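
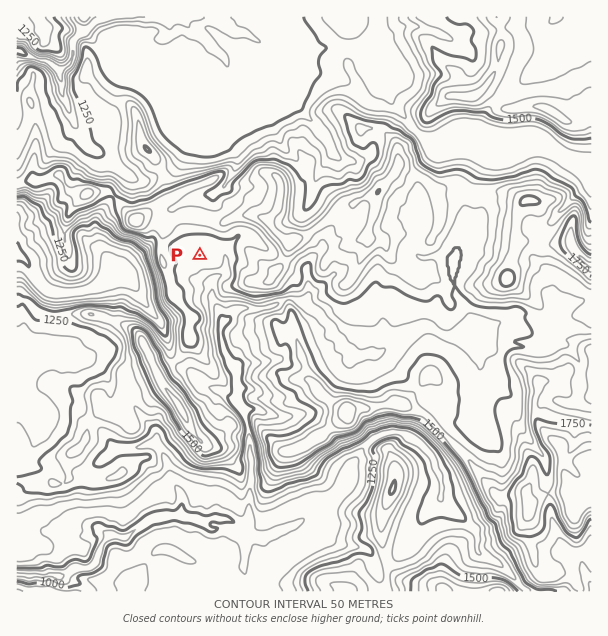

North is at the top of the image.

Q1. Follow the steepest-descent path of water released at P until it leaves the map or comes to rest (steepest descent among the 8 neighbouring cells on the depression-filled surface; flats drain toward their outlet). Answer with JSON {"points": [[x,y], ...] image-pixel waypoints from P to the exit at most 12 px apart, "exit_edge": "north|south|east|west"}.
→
{"points": [[200, 255], [210, 248], [222, 251], [225, 263], [222, 275], [212, 284], [212, 296], [218, 308], [221, 320], [221, 332], [222, 344], [227, 356], [236, 368], [239, 380], [240, 392], [243, 404], [246, 416], [248, 428], [249, 440], [249, 452], [252, 464], [251, 476], [251, 488], [249, 500], [249, 512], [246, 524], [236, 522], [224, 519], [212, 518], [200, 521], [188, 518], [176, 516], [164, 516], [152, 518], [140, 527], [129, 536], [117, 537], [105, 540], [99, 552], [93, 564], [81, 569], [69, 572], [57, 575], [45, 576], [33, 575], [21, 575], [17, 575]], "exit_edge": "west"}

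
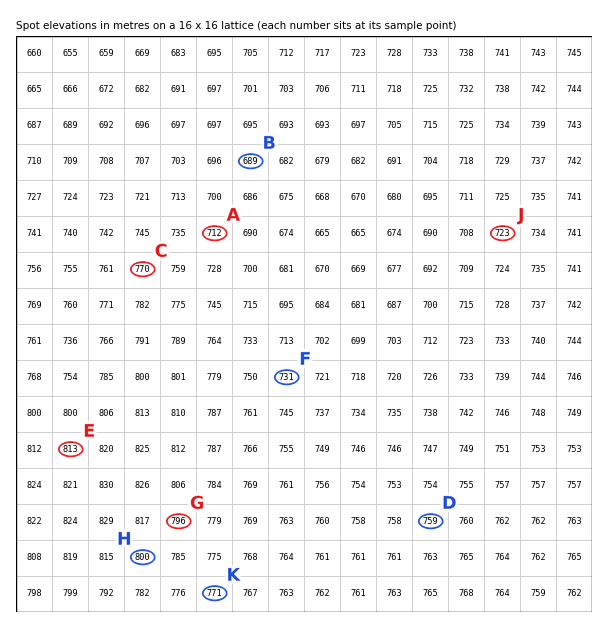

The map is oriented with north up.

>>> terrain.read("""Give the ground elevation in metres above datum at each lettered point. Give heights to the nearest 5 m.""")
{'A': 710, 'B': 690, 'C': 770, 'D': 760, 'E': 815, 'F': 730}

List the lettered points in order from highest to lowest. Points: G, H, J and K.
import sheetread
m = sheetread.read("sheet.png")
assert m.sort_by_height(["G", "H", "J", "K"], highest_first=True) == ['H', 'G', 'K', 'J']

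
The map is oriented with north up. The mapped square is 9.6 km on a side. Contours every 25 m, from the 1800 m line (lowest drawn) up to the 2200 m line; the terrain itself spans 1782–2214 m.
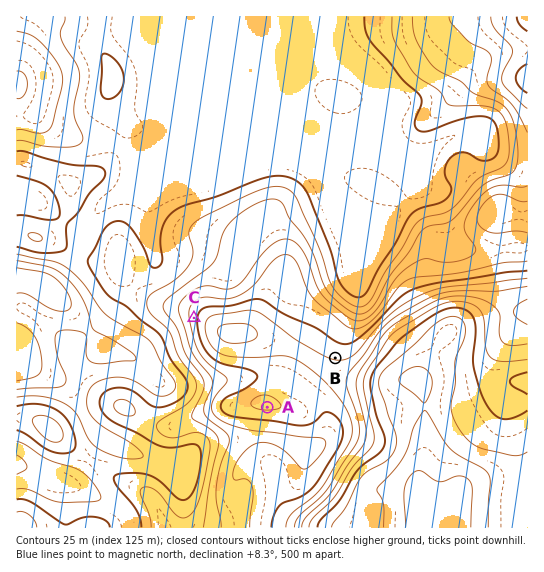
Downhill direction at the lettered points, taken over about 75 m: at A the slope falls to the S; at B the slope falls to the N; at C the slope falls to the W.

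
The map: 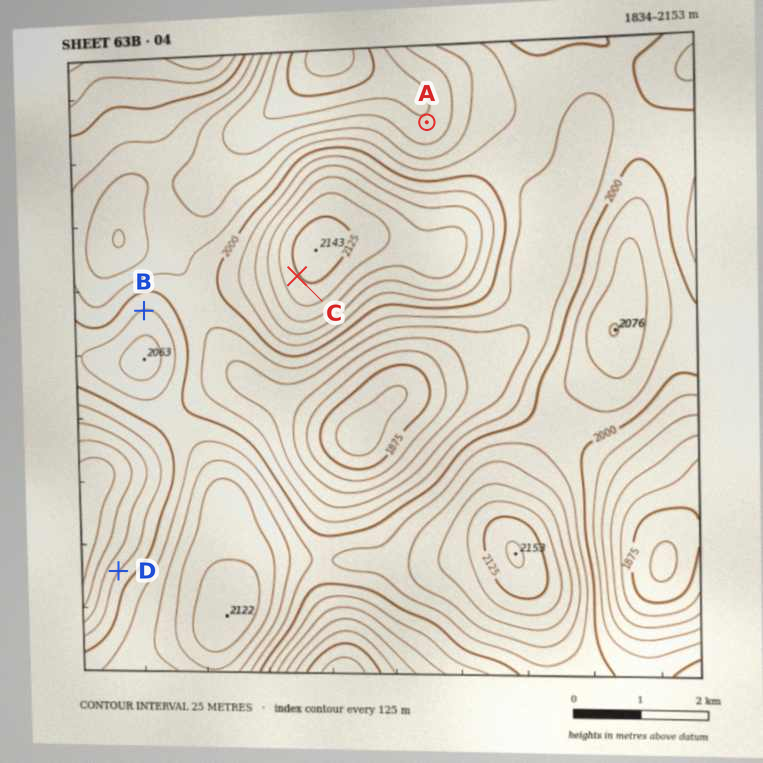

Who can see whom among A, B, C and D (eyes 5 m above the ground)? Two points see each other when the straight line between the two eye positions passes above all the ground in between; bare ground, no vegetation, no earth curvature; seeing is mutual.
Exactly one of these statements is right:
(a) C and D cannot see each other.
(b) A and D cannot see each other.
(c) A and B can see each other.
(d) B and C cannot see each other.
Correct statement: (b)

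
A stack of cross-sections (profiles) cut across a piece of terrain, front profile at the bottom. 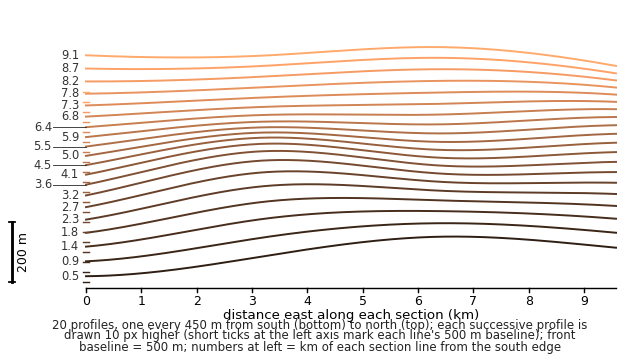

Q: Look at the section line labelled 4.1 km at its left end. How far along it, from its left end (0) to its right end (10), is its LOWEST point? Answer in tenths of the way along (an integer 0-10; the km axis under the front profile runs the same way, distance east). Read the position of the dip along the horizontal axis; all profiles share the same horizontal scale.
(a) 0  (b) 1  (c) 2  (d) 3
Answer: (a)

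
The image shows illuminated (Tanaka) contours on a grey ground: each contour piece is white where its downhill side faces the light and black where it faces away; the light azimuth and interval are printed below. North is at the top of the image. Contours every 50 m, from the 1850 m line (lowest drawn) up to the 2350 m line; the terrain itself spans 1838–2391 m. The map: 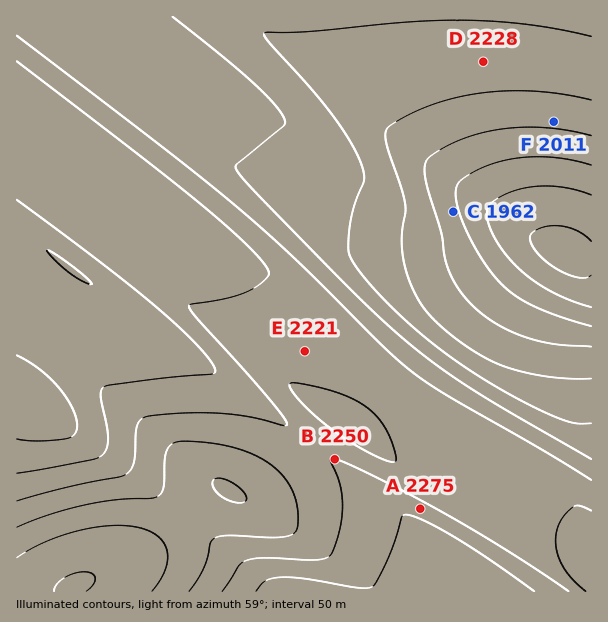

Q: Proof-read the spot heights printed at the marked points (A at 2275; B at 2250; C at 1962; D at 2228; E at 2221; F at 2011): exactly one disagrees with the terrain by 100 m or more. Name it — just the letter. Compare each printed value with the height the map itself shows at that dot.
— D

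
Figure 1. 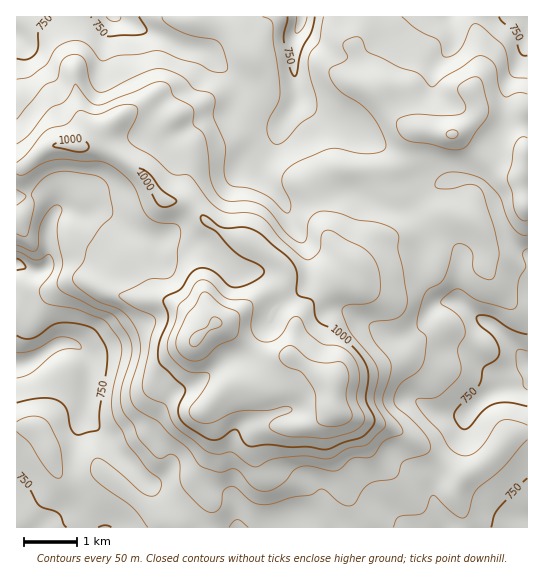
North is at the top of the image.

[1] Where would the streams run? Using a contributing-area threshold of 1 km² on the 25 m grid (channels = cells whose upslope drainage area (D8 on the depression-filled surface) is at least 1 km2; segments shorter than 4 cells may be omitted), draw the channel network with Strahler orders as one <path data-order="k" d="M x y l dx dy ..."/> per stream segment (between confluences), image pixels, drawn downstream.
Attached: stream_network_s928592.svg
<path data-order="1" d="M305 527l-6 0"/><path data-order="1" d="M409 527l34 0"/><path data-order="1" d="M433 497l1 6 8 18 0 4 1 2"/><path data-order="1" d="M153 482l-6 0-29-29-5-6-3-5-24-24 0-3"/><path data-order="2" d="M86 415l0-12 1-1 0-5 2-2 0-9 1-1 0-22-5-10-6-6"/><path data-order="1" d="M281 411l-14 6-14 4-8 4-11 10 0 4-1 2 0 56 2 5 0 7 2 1 0 17 1 0"/><path data-order="1" d="M417 401l9 6 12 6 29 0 15-15 13-8 7-1 1-2 8 0 2-1 14 0 0-1"/><path data-order="1" d="M507 385l20 0"/><path data-order="2" d="M527 385l0-22"/><path data-order="1" d="M211 373l-13 10-8 4-4 0-9 4-36 36-8 0-14 8-13 0-20-20"/><path data-order="2" d="M79 347l-8-4-12 0-8 4-12 10-13 6-9 2"/><path data-order="1" d="M107 346l-10 5-12 0-4-4-2 0"/><path data-order="1" d="M355 318l12 7 3 0 7 5 10 5 22 0 4-2 28-30 2 0 2-1 14 0 4 3"/><path data-order="1" d="M281 305l16-11 12-12 0-29-8-16-3-3-1-4-6-8-2-9-6-11-16-17-5-11 0-13 11-12 4-10 0-2"/><path data-order="2" d="M463 305l12 12 16 8 4 4 2 0 30 30 0 4"/><path data-order="1" d="M215 255l-9-8-43 0-5-5-4-1"/><path data-order="1" d="M157 249l0-3-3-5"/><path data-order="1" d="M450 243l9 10 0 48 4 4"/><path data-order="2" d="M154 241l-15-8-2 0-6-3-12-9-1 0-5-6-6-2-36 0-1-2-13 0-3 3"/><path data-order="2" d="M54 214l-3 3-1 6-1 2 0 5-2 1 0 12 2 2 0 16-2 2-9 8-5 0-2-1-2 0-8-5-4 0 0-2"/><path data-order="1" d="M362 194l3 0 16 8 8 1 1 2 24 0 15-15 12-7 8-1 5-3 19 0 1 2 3 0 2 1 12 12 6 13 1 8 3 4 2 10 6 9 14 15 4 0 0 2"/><path data-order="1" d="M258 155l19-18"/><path data-order="2" d="M277 137l5-14 5-8 6-5 4-8 0-12"/><path data-order="1" d="M185 130l5-3 8-6 3 0 1-2 20 0 16-16 0-2 1-2 0-5 2-1 0-8-2-3-29-29-3-2-4 0-1-1-15-1-1-2-7-1-13-8-3 0-4-3-6-1-2-1-2 0-32-16-4 0"/><path data-order="1" d="M351 126l-8-4-12-1-9-4-9-10-7-4-8-8 0-4-1-1"/><path data-order="1" d="M506 93l0-4 1-3 10-13 5-12 3-15 2-5 0-24"/><path data-order="2" d="M297 90l-2-16-1-1 0-35 7-13 1-8"/><path data-order="1" d="M434 70l3-5 14-16 0-3 2-1 0-28"/><path data-order="1" d="M27 51l-4-6-6-7 0-3"/><path data-order="1" d="M103 45l2-8 5-11 1-9 2 0"/><path data-order="1" d="M431 17l22 0"/>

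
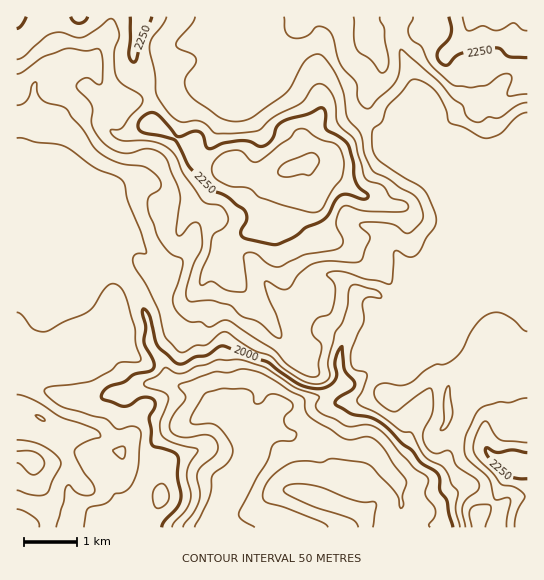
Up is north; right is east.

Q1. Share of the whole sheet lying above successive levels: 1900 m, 93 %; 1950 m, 88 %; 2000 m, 85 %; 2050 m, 72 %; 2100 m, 48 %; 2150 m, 29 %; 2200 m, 16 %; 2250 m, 7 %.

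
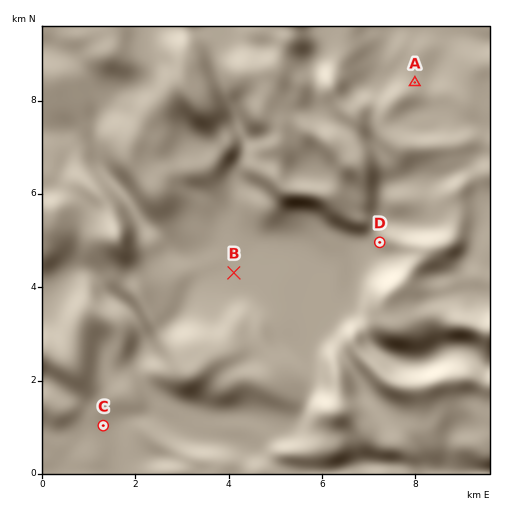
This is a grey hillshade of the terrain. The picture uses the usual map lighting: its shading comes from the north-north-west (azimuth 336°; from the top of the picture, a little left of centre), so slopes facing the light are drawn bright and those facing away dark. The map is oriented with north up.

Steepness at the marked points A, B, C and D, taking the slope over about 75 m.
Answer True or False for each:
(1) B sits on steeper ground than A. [False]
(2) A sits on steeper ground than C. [True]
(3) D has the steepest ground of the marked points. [True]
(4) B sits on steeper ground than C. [False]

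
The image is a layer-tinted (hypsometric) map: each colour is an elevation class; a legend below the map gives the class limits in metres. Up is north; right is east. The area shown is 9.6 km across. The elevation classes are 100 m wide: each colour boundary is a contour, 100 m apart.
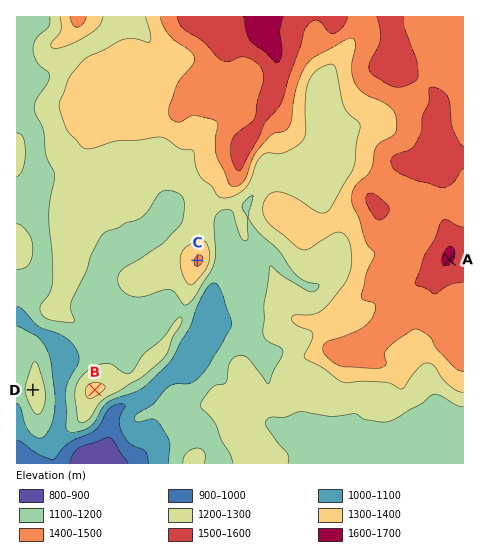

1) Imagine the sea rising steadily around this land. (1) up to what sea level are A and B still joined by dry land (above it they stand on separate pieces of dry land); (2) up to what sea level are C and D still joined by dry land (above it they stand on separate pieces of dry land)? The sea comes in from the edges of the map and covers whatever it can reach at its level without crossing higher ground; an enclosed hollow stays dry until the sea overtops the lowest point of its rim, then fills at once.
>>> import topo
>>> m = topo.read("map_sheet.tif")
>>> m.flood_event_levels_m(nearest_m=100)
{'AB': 1200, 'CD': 1100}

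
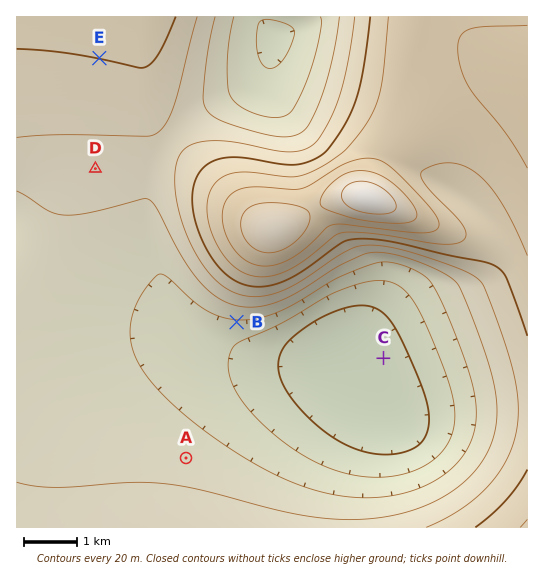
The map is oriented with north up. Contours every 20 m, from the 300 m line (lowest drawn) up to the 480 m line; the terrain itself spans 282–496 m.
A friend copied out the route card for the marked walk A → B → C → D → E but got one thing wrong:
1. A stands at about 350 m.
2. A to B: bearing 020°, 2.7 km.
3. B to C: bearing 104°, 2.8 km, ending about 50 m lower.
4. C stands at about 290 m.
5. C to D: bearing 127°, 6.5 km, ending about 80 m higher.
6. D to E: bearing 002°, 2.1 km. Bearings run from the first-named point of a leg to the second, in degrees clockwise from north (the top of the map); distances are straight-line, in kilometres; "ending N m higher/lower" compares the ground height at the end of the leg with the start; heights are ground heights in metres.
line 5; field bearing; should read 303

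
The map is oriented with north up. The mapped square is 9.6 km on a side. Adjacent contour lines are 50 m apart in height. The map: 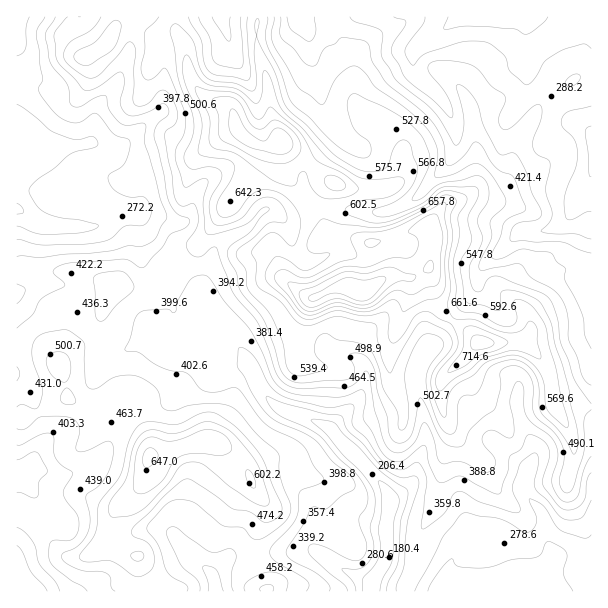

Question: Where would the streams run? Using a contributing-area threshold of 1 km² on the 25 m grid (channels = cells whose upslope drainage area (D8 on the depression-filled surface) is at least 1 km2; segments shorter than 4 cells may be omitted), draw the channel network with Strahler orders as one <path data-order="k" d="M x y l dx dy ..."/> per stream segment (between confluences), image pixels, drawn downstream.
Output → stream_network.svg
<path data-order="1" d="M35 591l-18 0"/><path data-order="2" d="M372 584l0 4-1 3"/><path data-order="1" d="M314 548l9 9 6 3 9 7 18 9 3 0 4 3 3 0 6 5"/><path data-order="1" d="M467 545l-5 4-1 0-11 12 0 5-1 1 0 20-5 4-4 0"/><path data-order="1" d="M176 524l0 13 37 39 0 5 2 1 0 9 1 0"/><path data-order="2" d="M389 515l-2 3 0 36-1 1 0 6-12 17-2 6"/><path data-order="1" d="M30 489l-13-13"/><path data-order="2" d="M527 473l-2 9-1 1 0 8 1 3 14 13 6 11 0 13 1 2 0 7 8 14 0 7-5 6-7 17-8 7-1 0"/><path data-order="1" d="M86 468l-6 2-2 1-3 0-1 2-3 0-2 1-18 0-6-3-19 0-5 3-4 0 0 2"/><path data-order="1" d="M518 464l9 9"/><path data-order="2" d="M332 431l6 6 0 1 34 35 0 1 12 12 5 9 0 20"/><path data-order="1" d="M518 393l0 8-2 1 2 3 0 6 1 2 2 7 12 23 0 4 1 2 0 9-7 15"/><path data-order="2" d="M252 371l3 4 0 3 6 12 15 17 9 4 3 0 2 2 3 0 1 1 12 3 5 3 3 0 15 8 3 3"/><path data-order="1" d="M353 357l6 3 6 6 0 18-2 2-1 7-3 3 0 2-27 27 0 6"/><path data-order="1" d="M428 353l-9 18 0 24 1 1 0 6 2 2 0 6 1 1 0 14 2 1 0 20-6 12 0 4-2 2 0 9-1 1 0 3-3 3 0 2-17 16-3 0 0 9-4 8"/><path data-order="1" d="M125 350l6-3 10-11 5 0 10 11 3 1 29 0 28 29 6 0 3-3 11-6 13 0 3 3"/><path data-order="1" d="M591 333l0-39"/><path data-order="1" d="M27 288l-6 2-1 1-3 0 0 2"/><path data-order="1" d="M479 276l1-6 38-37 3 0 1-2 21 0 2-1 9-2 7-6 2 0 9-9 0-3 1-1 0-3 3-6 8-9 6-11 0-4 1-2 0-37"/><path data-order="1" d="M342 252l-10 0-11 6-9 2-1 1-6 0-11-10 0-3-1-2 0-6-2-1 0-5-1-1-2-6-15-17-9 0-18 20-1 0-3 3-3 0-15 7-9 9-2 3 0 9-7 15 0 21 4 9 12 12 8 18 15 18 0 3 3 6 3 3 1 5"/><path data-order="1" d="M395 209l13-6 3-3 6-3 32-33 4-9 0-3 2-2 0-25-5-9 0-3-7-11 0-1-5-5 0-1-22-21-2-3 0-20 11-10 13-8 12-10 2 0 6-5 4 0 2-1 40 0"/><path data-order="1" d="M195 198l-1 2-2 10-3 6-6 6-10 0-12-6-15 0-5-3-6 0-1-1-15 0-6 3-12 10-5 0-1 2-39 0-2-2-7 0-2-1-4 0-9-5-11-9-3 0-1-1"/><path data-order="2" d="M89 143l-3 1-6 0-2 2-15 0-1 1-3 0-14 12-18 9-3 0-1 2-6 0 0 1"/><path data-order="1" d="M347 143l-18-18-3-6-2-9-1-2 0-7-2-2 0-13-1-2 0-6-2-1-1-8-5-7 0-5-1-1 0-17-2-1 0-3-10-12-2-6"/><path data-order="1" d="M590 132l1 2 0 3"/><path data-order="1" d="M159 113l-6 6-1 0-26 25-6 3-4 0-2 2-9 0-7-5-9-1"/><path data-order="1" d="M99 104l-3 6 0 19-1 2 0 4-6 8"/><path data-order="1" d="M519 102l6-12 0-73-21 0"/><path data-order="1" d="M230 42l-2-3 0-4-3-5 0-3-3-6 0-4-1 0"/><path data-order="1" d="M17 32l0-15"/>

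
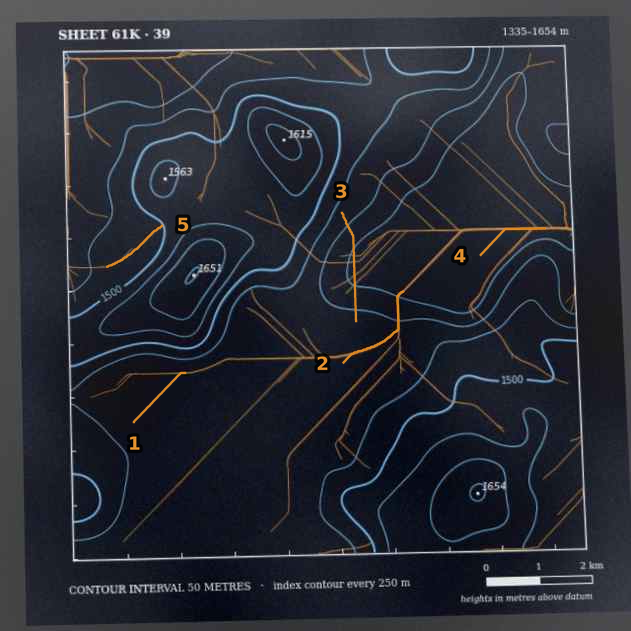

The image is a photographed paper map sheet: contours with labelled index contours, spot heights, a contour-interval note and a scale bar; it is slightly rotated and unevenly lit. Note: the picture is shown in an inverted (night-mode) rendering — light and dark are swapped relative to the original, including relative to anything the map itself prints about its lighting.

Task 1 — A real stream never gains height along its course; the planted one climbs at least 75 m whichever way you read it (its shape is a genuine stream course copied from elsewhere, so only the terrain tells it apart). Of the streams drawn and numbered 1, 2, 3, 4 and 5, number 3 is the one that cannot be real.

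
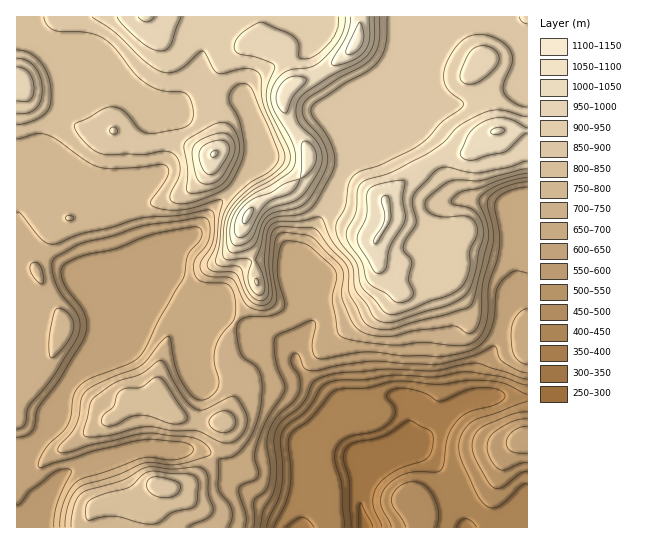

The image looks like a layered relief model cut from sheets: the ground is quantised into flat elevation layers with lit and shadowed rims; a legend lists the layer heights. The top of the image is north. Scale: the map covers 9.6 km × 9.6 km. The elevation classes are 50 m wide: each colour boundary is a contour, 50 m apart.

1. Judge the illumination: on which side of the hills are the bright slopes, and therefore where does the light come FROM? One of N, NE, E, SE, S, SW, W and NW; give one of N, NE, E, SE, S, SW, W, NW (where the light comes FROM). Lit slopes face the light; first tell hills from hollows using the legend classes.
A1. W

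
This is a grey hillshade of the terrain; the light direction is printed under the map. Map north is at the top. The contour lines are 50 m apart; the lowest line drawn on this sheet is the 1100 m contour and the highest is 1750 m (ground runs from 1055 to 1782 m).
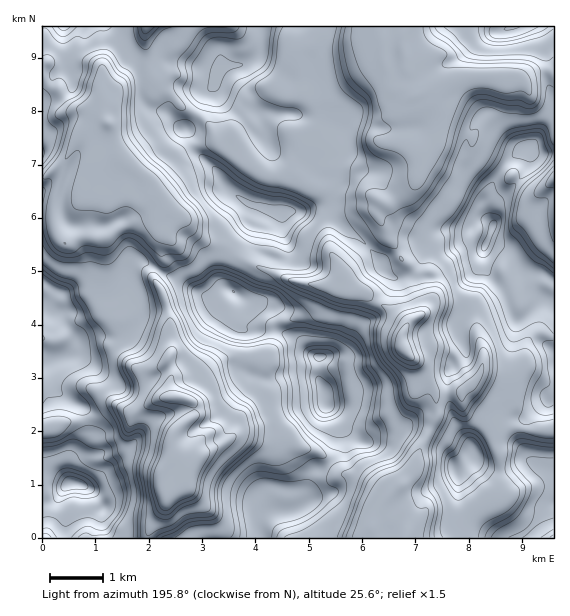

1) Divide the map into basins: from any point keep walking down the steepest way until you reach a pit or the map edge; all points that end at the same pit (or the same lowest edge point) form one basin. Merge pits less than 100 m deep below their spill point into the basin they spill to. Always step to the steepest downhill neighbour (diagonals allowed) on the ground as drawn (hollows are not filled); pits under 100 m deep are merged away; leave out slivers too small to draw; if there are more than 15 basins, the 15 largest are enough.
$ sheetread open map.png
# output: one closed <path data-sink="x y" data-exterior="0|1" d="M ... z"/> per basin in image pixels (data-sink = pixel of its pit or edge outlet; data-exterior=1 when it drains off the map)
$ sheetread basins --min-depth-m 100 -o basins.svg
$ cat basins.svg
<path data-sink="184 481" data-exterior="0" d="M143 261l-8 0-5 4-5 20-5 8-7 4-17 1-20 12-20 3-8-4-3-4 10-13-13-8 0 219 9-1 10-7-2 12 7 14-1 17 196 0 1-15 7-10 26-3 14-9-2-14 6-15 16-10 8-11 1-23-7-16-5-7-1-14-6-10 0-24-6-2-14-16-8-4-15-5-36-3-2-7 3-7 0-12-8-10-5-1-12 7-9 0z"/><path data-sink="403 348" data-exterior="0" d="M260 206l-4 0-2 3-3 15-6 13-16 18-7 22 1 6 16 14 2 4-3 24 5 4 33 1 15 5 8 4 14 16 6 2 0 24 6 10 1 14 5 7 7 16-1 23-4 8-18 11-5 7-3 10 2 14-14 9-26 3-7 10 0 14 235 1-22-17-10-12-6-12-1-20-3-6 16-12 4-9 21-9 16 2 14 10-4-10 3-22 21-20 0-6 8-10 0-81-11-5-20 19-8 1-9-27-15-13-6-12-2-18 10-21 0-3-6-4-10 0-9 10-4 2-15-2-8 3-14 15-8 16-7 9-17 4-12-9-2-8-24-24-12-7-21-20-13-1-10 2-28 0z"/><path data-sink="401 43" data-exterior="0" d="M553 26l-290 0-2 21-6 10 36 24 16 2-2 17-10 14-31 0-2 3 1 22 7 9 4 12-3 49 4 2 26 0 10-2 13 1 21 20 12 7 10 9 14 15 2 8 6 6 11 3 12-4 7-9 8-16 14-15 8-3 15 2 4-2 9-10 13 0-11-9 0-5 6-11 0-7-18-12-5-8 0-13 4-15 9-20 8-7 5 0 11 15 20 18 10 0 10 7 15-2z"/><path data-sink="108 123" data-exterior="0" d="M109 26l-46 1 3 32 7 20 0 8-12 11-14 1-5 4 0 180 13 9-10 13 11 8 20-3 20-12 20-3 7-7 4-17 8-10 8 0 5 2 59 34 9 0 13-7-7-11 3-14 4-10 20-24 6-23-2-3-20-11-7-7-9-16-20-19-4-15-8-8-4 0-12-15-14-4-10-7-4-31-6-11-10-10-6-16z"/><path data-sink="147 27" data-exterior="1" d="M213 26l-103 1 9 8 6 16 10 10 6 11 2 28 6 7 19 7 3-13 8-7 10-4 19 0 7-7 8-19-8-23z"/><path data-sink="553 179" data-exterior="1" d="M529 147l-2 1 2 15-4 9-32 35 0 21-6 13 21 10 10 10 6 12 20 2 9 6 1-128-15 1z"/><path data-sink="45 537" data-exterior="1" d="M59 495l-3 4-14 5 1 34 22-1 1-16-7-14z"/><path data-sink="553 537" data-exterior="1" d="M553 506l-35 31 35 1z"/>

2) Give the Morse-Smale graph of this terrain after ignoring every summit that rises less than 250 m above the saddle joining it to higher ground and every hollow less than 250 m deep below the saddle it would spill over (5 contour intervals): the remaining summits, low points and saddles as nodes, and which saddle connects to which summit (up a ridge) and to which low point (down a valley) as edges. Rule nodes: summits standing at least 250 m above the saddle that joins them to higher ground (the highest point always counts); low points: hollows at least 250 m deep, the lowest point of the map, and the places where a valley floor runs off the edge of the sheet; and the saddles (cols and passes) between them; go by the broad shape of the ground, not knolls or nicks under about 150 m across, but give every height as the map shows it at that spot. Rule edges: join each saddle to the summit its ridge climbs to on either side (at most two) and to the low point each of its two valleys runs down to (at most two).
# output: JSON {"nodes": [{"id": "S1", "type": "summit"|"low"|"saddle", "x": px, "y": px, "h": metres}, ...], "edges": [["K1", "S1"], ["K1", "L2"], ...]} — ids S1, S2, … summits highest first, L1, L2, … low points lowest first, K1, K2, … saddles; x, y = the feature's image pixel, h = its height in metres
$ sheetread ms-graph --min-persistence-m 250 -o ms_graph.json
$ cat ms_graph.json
{"nodes": [
{"id": "S1", "type": "summit", "x": 71, "y": 484, "h": 1782},
{"id": "S2", "type": "summit", "x": 325, "y": 400, "h": 1780},
{"id": "S3", "type": "summit", "x": 492, "y": 227, "h": 1719},
{"id": "L1", "type": "low", "x": 180, "y": 481, "h": 1055},
{"id": "L2", "type": "low", "x": 403, "y": 349, "h": 1061},
{"id": "K1", "type": "saddle", "x": 329, "y": 461, "h": 1509},
{"id": "K2", "type": "saddle", "x": 231, "y": 251, "h": 1417},
{"id": "K3", "type": "saddle", "x": 415, "y": 271, "h": 1380},
{"id": "K4", "type": "saddle", "x": 157, "y": 269, "h": 1369}],
"edges": [["K1", "S2"], ["K1", "L1"], ["K1", "L2"], ["K2", "S2"], ["K2", "L1"], ["K2", "L2"], ["K3", "S2"], ["K3", "S3"], ["K3", "L2"], ["K4", "S2"], ["K4", "S1"], ["K4", "L1"]]}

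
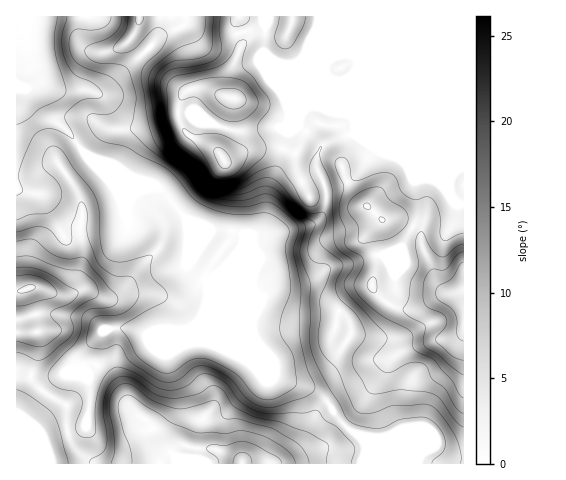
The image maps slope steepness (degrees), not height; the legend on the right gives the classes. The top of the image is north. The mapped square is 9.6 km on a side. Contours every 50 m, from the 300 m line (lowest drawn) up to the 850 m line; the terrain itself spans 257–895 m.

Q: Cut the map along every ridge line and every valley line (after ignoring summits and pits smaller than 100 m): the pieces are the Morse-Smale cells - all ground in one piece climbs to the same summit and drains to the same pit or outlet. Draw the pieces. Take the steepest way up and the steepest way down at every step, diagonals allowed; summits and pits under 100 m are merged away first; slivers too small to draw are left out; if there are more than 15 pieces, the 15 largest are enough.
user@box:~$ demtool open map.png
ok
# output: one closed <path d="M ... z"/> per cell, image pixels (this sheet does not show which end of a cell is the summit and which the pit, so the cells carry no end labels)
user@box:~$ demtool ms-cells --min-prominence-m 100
<path d="M353 134l-31 12-6 15 4 14-16 5-21 14-9 12-10 22-14 8-7 8 1-8-5-4-29-2-23-11 1 45 8 10 12 7 40 41 5 12 14 22 8 21 40 13 13 12 14 21 18 14 6 10-3 17 100 0 1-327-109-1z"/><path d="M463 16l-276 0-5 10-23 11-56 55-7 1-12-3-23 1-15-6-10 0-7 4 8 7 9 19 18 13 16 20 16 14 64 27 19 22 15 13 16 6 15 0 17 3 1 11 7-8 14-8 10-22 9-12 21-14 15-6-3-9 1-10 3-8 8-5 22-8 5 2 109 0z"/><path d="M208 281l-2 0 1 16-3 15-6 9-11 8-26 0-14 5-27-6-17 3-15 16-6 14 0 6 8 18 0 22-4 19-41 12-6-2-22 0-1 27 346 1 4-17-6-10-18-14-14-21-13-12-40-13-8-21-14-22-5-12z"/><path d="M97 162l-2 0 17 17 4 9 8 25-1 7-17 2-30-2-30-23-30-8 1 247 22 0 6 2 41-12 4-19 0-22-8-18 0-6 6-14 15-16 17-3 27 6 14-5 21 1 13-6 9-12 3-15 0-14-19-19 0-37-3-10-25-28z"/><path d="M186 16l-170 1 0 171 2 2 28 7 30 23 30 2 18-4-2-14-10-25-32-31-16-20-18-13-9-19-8-8 7-3 10 0 15 6 23-1 12 3 7-1 56-55 23-11 3-2z"/><path d="M348 54l-16 5-6 5-1 7 17 40 8 7 1-35 6-14 0-8-3-4z"/>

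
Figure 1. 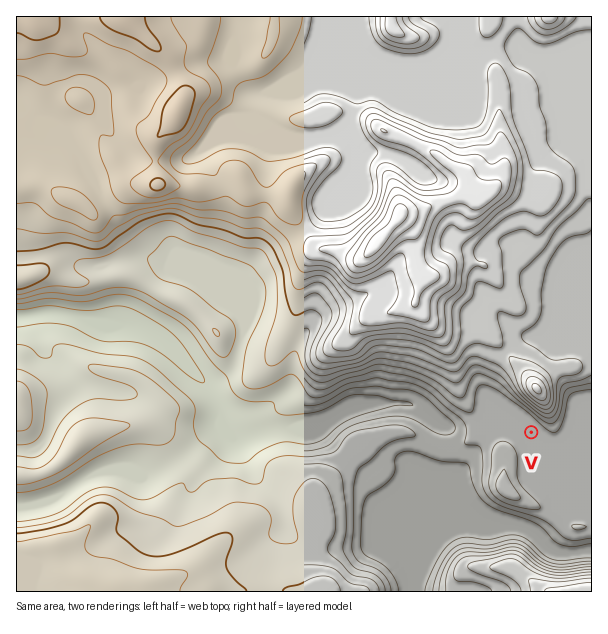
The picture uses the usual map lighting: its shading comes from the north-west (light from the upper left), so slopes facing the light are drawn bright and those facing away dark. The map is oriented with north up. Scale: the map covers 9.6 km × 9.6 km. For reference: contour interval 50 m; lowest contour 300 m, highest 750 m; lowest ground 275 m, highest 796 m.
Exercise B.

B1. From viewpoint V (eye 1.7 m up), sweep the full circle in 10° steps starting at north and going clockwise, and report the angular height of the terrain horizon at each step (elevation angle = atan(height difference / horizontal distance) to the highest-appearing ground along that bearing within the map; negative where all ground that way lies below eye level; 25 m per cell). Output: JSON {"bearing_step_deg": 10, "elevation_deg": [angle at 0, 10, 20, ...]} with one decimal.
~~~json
{"bearing_step_deg": 10, "elevation_deg": [14.6, 16.4, 16.3, 14.8, 12.4, 9.9, 7.5, 5.5, 3.7, 2.3, 1.2, 0.4, -0.1, -0.1, -0.1, 0.4, 3.8, 3.7, 3.3, 3.3, 2.9, 2.9, 3.4, 3.6, 3.0, 1.9, 0.9, 0.6, 0.4, 2.1, 3.3, 4.5, 5.3, 5.0, 6.2, 10.7]}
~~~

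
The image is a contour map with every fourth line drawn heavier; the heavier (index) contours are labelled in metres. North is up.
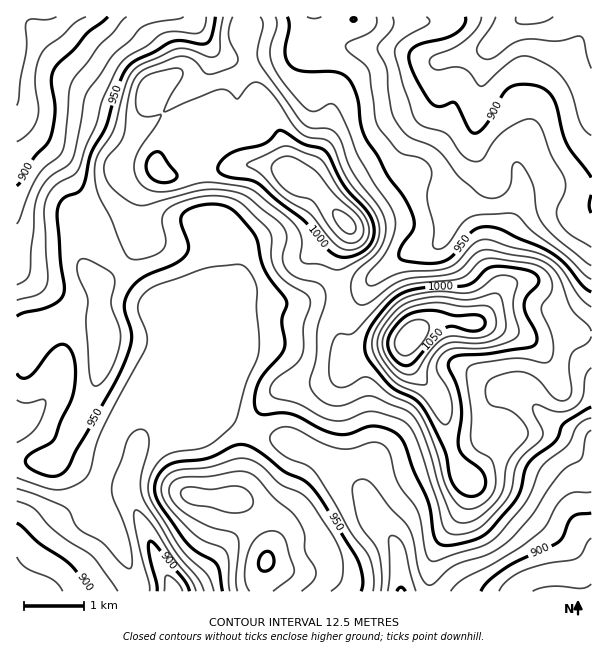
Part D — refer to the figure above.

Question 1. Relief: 860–1075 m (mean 950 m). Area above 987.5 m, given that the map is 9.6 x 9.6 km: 14.7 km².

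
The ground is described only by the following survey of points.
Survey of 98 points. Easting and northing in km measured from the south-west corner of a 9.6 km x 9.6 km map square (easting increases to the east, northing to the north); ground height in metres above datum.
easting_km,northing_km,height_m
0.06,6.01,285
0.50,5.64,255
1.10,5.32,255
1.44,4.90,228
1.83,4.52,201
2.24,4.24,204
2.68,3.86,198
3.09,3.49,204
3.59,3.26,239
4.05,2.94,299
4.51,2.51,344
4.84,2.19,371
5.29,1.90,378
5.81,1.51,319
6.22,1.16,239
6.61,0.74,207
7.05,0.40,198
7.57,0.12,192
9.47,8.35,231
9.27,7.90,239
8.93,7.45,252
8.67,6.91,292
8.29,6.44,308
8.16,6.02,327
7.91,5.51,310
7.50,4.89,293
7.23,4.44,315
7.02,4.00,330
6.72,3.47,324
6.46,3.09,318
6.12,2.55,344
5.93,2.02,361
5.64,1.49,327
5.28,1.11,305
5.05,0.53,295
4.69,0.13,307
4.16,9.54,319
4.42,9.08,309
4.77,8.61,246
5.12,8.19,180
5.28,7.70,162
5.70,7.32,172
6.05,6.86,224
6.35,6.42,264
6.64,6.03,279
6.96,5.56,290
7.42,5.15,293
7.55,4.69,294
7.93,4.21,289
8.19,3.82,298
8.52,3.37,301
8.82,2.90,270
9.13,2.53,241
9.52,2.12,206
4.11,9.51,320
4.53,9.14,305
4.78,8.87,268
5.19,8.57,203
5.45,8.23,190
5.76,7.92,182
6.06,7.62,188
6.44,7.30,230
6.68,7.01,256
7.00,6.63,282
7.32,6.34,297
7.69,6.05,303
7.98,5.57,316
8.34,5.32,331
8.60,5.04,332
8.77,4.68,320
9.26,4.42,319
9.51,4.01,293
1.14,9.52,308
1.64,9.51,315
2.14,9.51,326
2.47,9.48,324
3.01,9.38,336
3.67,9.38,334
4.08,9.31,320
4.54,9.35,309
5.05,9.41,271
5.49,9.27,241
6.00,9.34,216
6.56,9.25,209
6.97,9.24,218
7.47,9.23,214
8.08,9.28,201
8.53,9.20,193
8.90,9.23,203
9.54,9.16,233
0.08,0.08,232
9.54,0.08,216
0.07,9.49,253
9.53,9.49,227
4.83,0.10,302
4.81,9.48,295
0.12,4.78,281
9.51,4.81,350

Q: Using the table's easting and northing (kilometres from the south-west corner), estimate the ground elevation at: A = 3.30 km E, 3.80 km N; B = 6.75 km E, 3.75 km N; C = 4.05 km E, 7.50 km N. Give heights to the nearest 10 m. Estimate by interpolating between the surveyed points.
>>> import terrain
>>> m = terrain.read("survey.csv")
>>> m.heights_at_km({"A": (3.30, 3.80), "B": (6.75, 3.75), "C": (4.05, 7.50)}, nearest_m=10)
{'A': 170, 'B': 330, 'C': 220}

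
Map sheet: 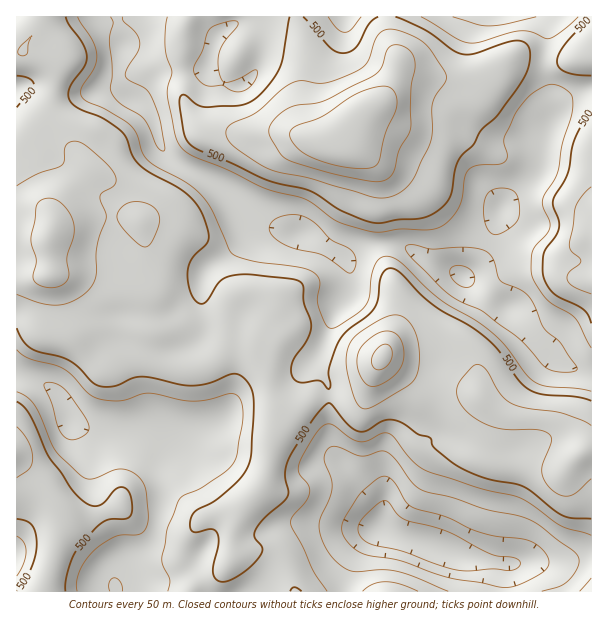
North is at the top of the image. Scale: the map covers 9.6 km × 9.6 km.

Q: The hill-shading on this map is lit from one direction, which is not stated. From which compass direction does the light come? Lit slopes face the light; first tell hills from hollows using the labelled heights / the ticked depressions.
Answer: NW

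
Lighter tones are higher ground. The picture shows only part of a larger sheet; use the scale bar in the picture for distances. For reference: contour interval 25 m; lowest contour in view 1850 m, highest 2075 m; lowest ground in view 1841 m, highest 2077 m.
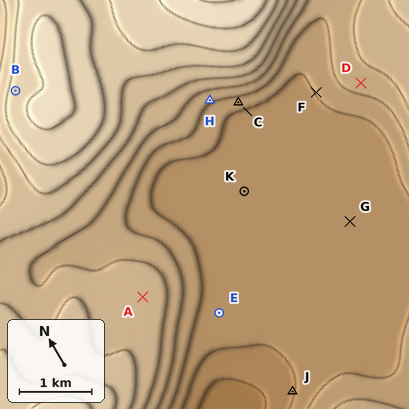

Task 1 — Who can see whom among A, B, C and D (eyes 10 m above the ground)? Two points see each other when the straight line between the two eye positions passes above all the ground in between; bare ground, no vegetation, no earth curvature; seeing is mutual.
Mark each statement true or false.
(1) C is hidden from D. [false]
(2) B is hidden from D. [true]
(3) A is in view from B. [false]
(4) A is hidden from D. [false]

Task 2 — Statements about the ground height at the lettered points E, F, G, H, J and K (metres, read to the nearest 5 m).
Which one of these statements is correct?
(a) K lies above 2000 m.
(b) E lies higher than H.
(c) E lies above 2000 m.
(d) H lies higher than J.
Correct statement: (d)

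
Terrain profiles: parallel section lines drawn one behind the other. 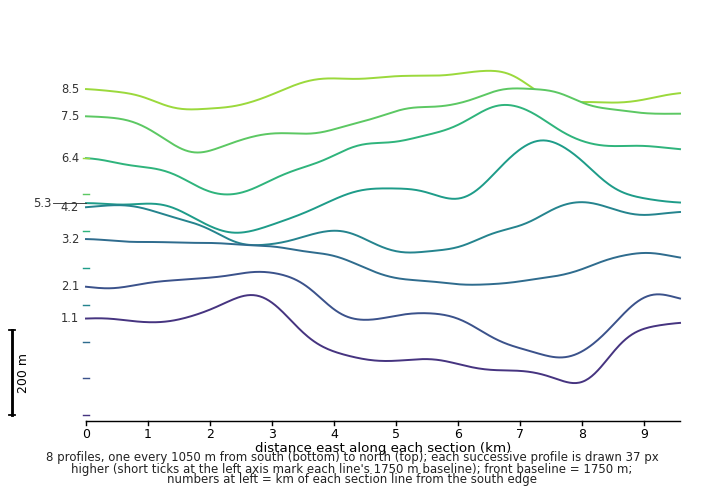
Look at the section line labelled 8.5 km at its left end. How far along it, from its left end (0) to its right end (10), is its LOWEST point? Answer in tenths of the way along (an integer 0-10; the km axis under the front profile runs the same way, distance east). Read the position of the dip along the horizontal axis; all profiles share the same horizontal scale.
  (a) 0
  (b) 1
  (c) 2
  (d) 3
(c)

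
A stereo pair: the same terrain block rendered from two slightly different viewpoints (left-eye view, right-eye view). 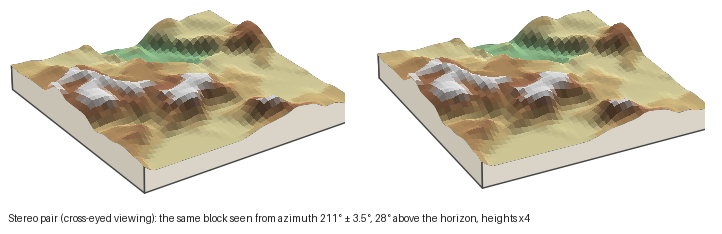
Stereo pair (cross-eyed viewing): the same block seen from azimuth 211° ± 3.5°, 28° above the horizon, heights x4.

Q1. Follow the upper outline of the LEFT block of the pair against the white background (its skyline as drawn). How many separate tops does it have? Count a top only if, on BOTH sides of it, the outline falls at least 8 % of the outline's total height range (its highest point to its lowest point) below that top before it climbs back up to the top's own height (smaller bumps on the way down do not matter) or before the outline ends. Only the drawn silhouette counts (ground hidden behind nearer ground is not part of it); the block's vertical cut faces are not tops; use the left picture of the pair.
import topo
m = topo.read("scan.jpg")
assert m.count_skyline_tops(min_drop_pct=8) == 2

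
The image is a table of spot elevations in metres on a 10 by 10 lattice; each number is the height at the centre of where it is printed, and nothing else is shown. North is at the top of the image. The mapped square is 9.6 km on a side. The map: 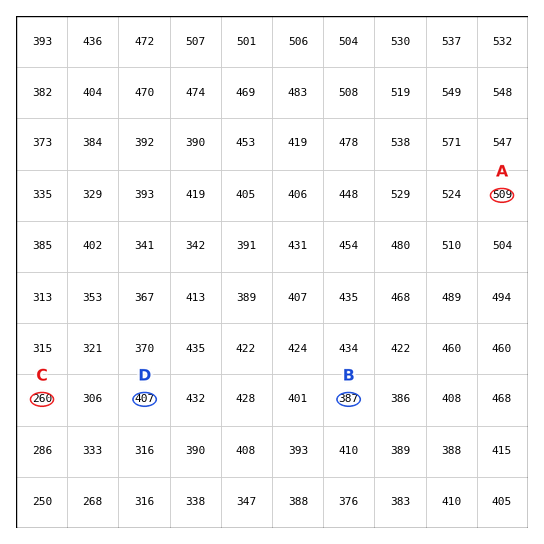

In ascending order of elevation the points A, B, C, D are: C B D A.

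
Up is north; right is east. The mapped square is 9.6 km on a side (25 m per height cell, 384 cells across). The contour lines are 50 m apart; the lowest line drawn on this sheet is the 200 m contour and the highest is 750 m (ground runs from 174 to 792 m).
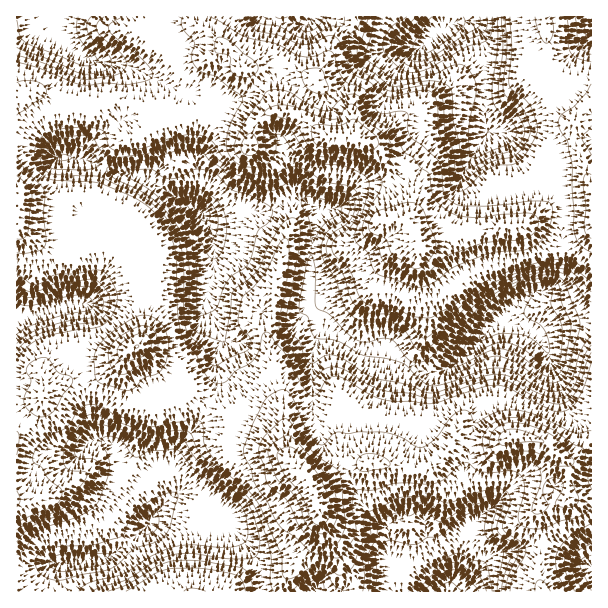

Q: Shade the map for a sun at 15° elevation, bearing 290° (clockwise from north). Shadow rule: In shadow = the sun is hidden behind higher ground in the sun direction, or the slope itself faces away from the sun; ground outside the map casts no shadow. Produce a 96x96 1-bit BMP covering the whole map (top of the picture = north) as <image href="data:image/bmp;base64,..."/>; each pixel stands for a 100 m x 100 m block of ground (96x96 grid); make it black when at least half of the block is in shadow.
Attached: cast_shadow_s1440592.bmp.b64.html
<image width="96" height="96" href="data:image/bmp;base64,Qk2+BAAAAAAAAD4AAAAoAAAAYAAAAGAAAAABAAEAAAAAAIAEAAATCwAAEwsAAAIAAAAAAAAA////AAAAAAAAAAAAAwPAfj+AAA8AAAAAAwPgPj+AAA8AAAAAAAHgPh/AAB8AAAAAAADgPg/AAD8AAAAAAAAA/geAAD8AAAAAAAAA/wGAAD8AAAAAAAAA/wAAAB9AAAAAAAAAf4AAAB/wAAAAAAADf4AAAA/8AAAAAAAD/wAAAAf/AAAAAAAP/wAAAAP/4BwAAAAf/gHgAAF/8BwAAAAP/wD4AAAP+A4AAAAP/4D+AAAD+AAAAAAPx4B+AAAA+AAAAAAPgAA+AAAAfAAAAAAPAAAAAAAAPgAAAAAeAAAAAAAAHwAAAAAQAAAAAAcADwAAAAAwAAAAAAcABwAAAAAgAAAAAAeAAAAAAAAAAAAAAAOAAAAAAADAAAAAAAOA4AAAAADAAAAAAAEA8AAAAAGAAAAAAAAA+AAAAAEAAAAAAAAA/AAAAAAAAAAAAAAAfAAAAAAAAAAAAAAAeAAAAAAAAAAAAAAAMAAAAAAAAAAAAAAAAAAAAAAAAAAAAAAAAAAAAAAAAAAAAAAAAAAAAAAAAAAAAAAAAAAAAAAAAAAAAAAAAAAAAAAAAAAAAAAAAAAAAAAAAAAAAAAAAAAAAAAAAAAAAAAAAAgAAAMAAAGAAAAAAA/AAAcAAAHgAAAAAAfgAAcAAAf4AAAAAAfAAAAAAA/8AAAAAAPAAAAAAAf/AAAAAAOMAAgAAAf/4AAAAAAeABwAAAP//AAAAAAfAB4AAAP//gAAAAAfAB8AAAP//wAAAAA/AA8AAAH//wAAAAAfAA8AAAD//4AAAAAfgA+AAAB//8AfgAAfgA+AAAA//8APAAAfgA+AAAAP/+AOAAA/gA+AAAAH/+AAAAA/gAeAAAwB//AAAAA/gAeAAA8AP/AAAAA/gAeAAA8AB+AAAAA/gAeAAA4AAAAAAAA/gAOAAAQAAAAAAAA/gAOAAAAAAAAAAAA/gAOAAAAAAAAAAAA/gAGAAAAAA4AAAAB/AAGAAAAAA4AAAAB+AAAAAAAAAQAAAAD+AAAAAAAAAAAwAAH8AAAAAAAAAAAwAAH4AAAAAAAAAAAwAAB4AAAAAAAAAAAAAABgAAAAAAAAAAAAAAAAAAwAAADAAAAAAAAAAB4AAAPgAAAAAAAAAB4AAAHgAAAeAAAAAAAAAAHwAAAfAGAAAPAAAAHwAAAfgCOAAPgAAwH4AAAfgAPgAPAAAwH4AAAfAAHgAPAAAwH4AAAcAAAAAOAAAAH4AAAAAAAAAOAAAAP4AAAAAAAAAEAAAAPwAAAAAAAAAAAAIAPwAAAAAAAAAAAAcAPgAAAAAAAAAAAAcAPAAAAAAAAAAAAAIAOAAAAAAAAAAAAAAAOAAAAAAAAAAAAAAAAAAAAAAAAAAAAAAAAAAAAAAAAAAAAAAAAAAAAAAAAAAAAAAAAAAAAAAAAAAAAB8AAAAAAAAAAAAAAB8AAAAAAAAAAAAAAD8GAAAAAAAAAAAAAD9/AAAAAAAAAAAAAD//gAAA8AAAAAAAAAf/wAAA8AAAAAAAAAf/4AAA8AAAAAAAAAfP4AAA8AAAAAAwEAcHwAAA8="/>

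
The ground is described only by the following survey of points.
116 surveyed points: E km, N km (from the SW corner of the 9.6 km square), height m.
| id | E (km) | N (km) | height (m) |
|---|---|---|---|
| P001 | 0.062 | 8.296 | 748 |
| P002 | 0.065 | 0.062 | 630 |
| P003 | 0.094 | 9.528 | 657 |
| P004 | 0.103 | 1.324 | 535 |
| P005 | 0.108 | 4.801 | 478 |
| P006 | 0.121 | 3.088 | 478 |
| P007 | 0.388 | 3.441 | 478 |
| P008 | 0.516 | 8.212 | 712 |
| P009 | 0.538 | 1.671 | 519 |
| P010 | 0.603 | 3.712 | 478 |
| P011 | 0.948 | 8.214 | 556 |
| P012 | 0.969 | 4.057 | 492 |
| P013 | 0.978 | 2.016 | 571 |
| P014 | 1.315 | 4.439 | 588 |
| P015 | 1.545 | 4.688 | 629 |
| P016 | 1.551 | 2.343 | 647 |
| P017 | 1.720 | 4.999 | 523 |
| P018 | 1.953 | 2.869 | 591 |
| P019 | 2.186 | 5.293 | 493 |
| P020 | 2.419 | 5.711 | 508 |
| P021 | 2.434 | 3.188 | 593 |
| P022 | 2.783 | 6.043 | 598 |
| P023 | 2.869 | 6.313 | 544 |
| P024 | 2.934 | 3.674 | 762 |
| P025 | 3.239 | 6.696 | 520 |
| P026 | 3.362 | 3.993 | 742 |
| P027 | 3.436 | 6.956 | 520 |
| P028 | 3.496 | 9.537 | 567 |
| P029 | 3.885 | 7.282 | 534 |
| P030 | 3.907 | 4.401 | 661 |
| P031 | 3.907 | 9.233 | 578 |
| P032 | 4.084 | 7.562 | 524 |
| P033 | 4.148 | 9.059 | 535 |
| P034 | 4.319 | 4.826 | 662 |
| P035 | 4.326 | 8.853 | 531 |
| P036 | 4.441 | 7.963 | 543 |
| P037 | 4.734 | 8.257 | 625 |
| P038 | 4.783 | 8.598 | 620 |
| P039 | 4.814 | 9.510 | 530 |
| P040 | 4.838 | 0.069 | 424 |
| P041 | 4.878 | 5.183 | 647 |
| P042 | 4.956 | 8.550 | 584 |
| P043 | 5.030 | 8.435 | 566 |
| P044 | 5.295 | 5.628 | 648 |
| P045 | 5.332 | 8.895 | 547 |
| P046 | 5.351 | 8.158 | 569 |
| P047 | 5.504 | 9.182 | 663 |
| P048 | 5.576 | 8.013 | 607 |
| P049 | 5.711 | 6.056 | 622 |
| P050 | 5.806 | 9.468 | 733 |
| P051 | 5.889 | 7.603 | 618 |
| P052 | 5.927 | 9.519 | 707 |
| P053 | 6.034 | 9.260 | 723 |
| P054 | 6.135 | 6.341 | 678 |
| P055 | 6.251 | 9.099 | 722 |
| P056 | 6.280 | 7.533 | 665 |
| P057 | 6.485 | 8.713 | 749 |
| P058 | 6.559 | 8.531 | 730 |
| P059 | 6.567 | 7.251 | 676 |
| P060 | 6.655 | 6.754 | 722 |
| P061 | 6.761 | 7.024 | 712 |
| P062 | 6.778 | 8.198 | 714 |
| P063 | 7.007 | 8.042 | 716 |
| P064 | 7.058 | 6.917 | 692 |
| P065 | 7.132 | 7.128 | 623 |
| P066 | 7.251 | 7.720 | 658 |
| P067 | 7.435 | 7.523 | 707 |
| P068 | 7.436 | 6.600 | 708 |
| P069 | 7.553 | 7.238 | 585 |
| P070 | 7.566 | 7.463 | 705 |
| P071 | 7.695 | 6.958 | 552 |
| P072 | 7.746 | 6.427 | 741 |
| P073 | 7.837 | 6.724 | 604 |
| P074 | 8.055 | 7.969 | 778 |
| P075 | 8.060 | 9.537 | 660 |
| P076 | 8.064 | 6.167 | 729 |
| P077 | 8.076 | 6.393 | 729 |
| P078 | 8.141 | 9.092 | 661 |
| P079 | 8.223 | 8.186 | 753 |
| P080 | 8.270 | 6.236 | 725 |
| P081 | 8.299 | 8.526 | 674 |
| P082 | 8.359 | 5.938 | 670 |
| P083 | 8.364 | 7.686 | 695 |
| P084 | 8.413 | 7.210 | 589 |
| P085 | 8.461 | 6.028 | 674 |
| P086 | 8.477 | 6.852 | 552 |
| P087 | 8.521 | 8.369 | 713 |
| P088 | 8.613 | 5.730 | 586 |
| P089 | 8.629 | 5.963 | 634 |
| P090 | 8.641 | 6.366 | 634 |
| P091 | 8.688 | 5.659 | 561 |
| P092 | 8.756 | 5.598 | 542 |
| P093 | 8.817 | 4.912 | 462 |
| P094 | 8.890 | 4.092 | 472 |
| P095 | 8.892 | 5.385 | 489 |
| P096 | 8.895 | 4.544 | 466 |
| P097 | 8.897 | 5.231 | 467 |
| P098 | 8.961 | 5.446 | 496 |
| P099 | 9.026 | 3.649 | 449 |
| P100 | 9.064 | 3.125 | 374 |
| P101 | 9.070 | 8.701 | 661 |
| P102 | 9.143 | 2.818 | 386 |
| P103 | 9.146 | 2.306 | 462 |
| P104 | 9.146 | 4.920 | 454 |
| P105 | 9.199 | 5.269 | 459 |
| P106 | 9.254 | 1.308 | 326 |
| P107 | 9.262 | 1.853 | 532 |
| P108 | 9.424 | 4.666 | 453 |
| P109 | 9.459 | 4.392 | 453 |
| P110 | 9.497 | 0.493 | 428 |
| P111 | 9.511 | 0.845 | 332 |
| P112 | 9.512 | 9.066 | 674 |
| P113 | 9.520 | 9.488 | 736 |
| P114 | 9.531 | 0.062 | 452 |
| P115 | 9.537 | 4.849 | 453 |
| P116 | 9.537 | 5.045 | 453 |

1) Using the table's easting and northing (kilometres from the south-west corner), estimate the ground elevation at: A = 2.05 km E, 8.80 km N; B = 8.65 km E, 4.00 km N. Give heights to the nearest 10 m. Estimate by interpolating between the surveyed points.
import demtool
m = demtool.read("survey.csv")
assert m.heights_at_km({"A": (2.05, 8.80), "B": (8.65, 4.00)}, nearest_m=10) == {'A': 630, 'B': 450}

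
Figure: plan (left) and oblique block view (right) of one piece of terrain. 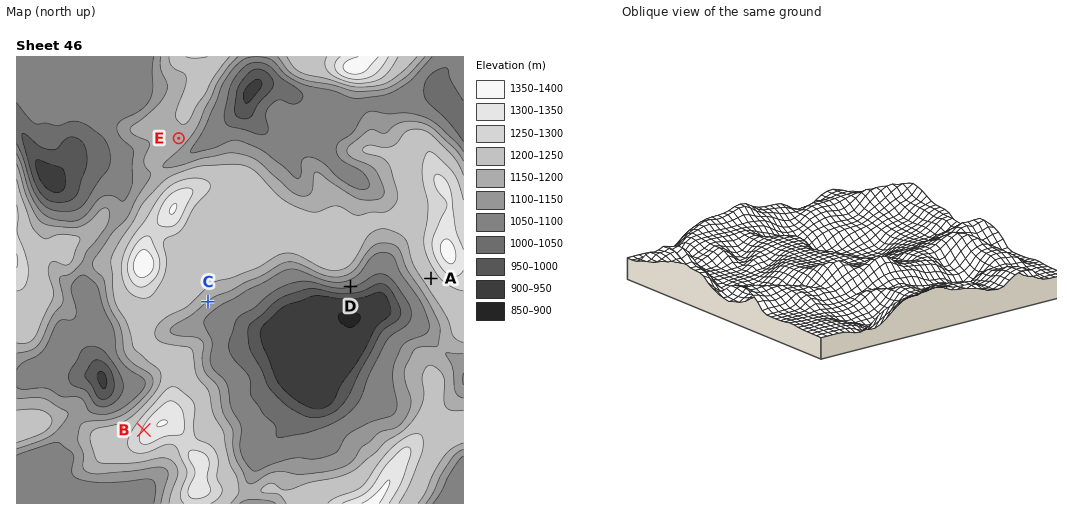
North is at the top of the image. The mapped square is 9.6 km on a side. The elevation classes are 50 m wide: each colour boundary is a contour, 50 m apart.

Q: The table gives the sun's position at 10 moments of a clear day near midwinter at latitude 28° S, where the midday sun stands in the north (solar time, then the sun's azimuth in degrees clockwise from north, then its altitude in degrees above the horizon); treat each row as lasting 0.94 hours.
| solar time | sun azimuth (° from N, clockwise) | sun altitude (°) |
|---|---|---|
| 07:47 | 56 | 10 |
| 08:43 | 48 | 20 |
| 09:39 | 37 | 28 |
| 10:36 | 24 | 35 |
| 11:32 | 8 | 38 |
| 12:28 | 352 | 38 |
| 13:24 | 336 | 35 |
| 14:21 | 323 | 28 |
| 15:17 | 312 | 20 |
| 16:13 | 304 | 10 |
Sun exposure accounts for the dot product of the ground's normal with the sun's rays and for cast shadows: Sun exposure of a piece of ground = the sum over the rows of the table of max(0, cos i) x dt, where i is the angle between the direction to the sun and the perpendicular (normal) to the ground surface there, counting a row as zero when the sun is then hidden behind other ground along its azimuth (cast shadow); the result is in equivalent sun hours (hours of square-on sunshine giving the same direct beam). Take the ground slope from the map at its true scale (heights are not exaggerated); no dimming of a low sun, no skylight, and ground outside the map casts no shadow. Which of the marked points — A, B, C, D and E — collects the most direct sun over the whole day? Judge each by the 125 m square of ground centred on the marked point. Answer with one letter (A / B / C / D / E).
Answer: B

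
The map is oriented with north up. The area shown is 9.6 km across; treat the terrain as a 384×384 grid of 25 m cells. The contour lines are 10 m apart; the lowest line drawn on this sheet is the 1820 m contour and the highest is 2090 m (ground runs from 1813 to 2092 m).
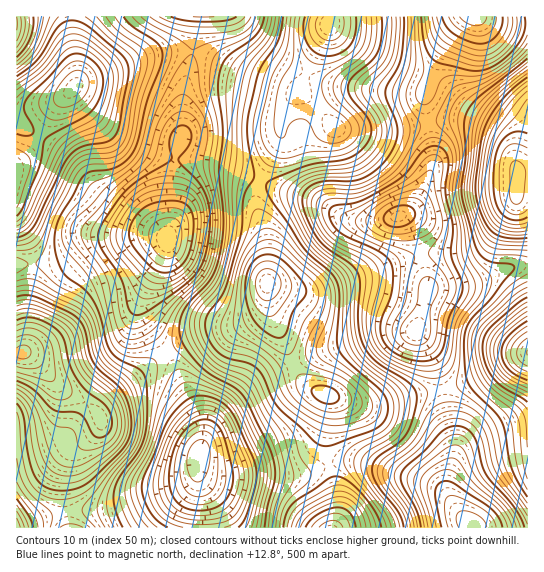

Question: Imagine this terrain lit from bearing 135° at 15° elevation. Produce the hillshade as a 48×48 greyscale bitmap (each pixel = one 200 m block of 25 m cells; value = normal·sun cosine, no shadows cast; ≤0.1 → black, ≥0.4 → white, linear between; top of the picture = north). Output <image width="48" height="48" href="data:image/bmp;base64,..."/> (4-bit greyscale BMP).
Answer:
<image width="48" height="48" href="data:image/bmp;base64,Qk32BAAAAAAAAHYAAAAoAAAAMAAAADAAAAABAAQAAAAAAIAEAAATCwAAEwsAABAAAAAAAAAAAAAAABEREQAiIiIAMzMzAERERABVVVUAZmZmAHd3dwCIiIgAmZmZAKqqqgC7u7sAzMzMAN3d3QDu7u4A////AGZmd4mZmYdlRERDMiIiNXmqqru7qZiHZnd4iJmZmZh2VEQyIiMyNGiZmqu6qZiHZniJmqq6qqmYZVQyIjMzM1eZmZqqmZmIdniZq8zMu7qpdlVDIjRURFeJmZqqmYiIdneJq83u3My6h2VUMjVmZmiaqru6mHd3dmZ4ms3//u3Kh2ZVREZ3d4mrzMzLmHZmZlZ4iazv//7cl2VVVVZ4iZq83d3LqGZWZlZniJvf///tuGVVZmZ4iavN3d3MqXZVZVVniIm+///+ynVVZnd4mqvM3d3MuYZmZVVoiHis7u7u24ZVZ3iImru8zdzLuod2ZlZ4mYibzd3e3KdlZ3iJmru7vMy7upiHd3d4mYiKvMzN3Kl2ZniImqqqq7u6qZiIiIiJmYeJq7u7u6mHZnd3iJmZmaqZmIiJmqmZmYd4maqqqqqYdmd3d3iIeIh3d3d4qrqZmZh3eJmZmZqph3d3Znd3ZmZVVmZnmaqqqqmHd4iYiImqmIiId4iHdlVERERVeImaq7uYZneId4mZmImZmZmZh2VDMzM0VWeJq7updmZ2ZniZmZmqqquqmXZUMzMiM1Z4ibu5dlVVVWd4iJmqu7y7uphkMiIhEkVmeJu6hlRDRFZniZmqvMzMu6l1MiIREURWZ4qql1QyI0RWeaqqvM3Mu6l1QiIhEUVmZ4mqmGQhASNFeaqqq8zMu6mGVDMyIlVnd4mqmHQgABIkaJqZmry7u6mHZVVUM2Z4iImZmHUxAAETV4mIiaqqqqqYdmd2VXiIiImZiIZCAAASRniHd4iJmamYdniJh6mZiImZiIdjEAASNXiId2Z3iIiHZWiaqsy6mZmqmZh1IQEjRXiZh2ZmZmdmVFebzO3bqqu7qpmGMRE0VnmamHd3ZlVlREaLzf7turvMy6mXQhI1Z4mqqZmZh2ZlREV5vO7+y7zd3LqoYyJFd4mruqu8uYdlVERoq97+26vN3cupdTNGeJq8y7ze3Kh1QzRWic3u26rN3cu6hkNGeavN3Mze7cqFMiNGeKzu7Lq93cuqhkRGeaze3cze7tuFMRJGeJvO7cu83cqZdlRWeavd3d3d7tyWMQE1eIm97svN3cqYZURWeJq8zM3d3dy4UgEld3is3tzN3cqXZURFZ4maq8zd3cy5dCEkZ3ibzdzM3cuYZURFZ4iIiavMzMupdTEkZ3iKvMzM3cupdlRFV4iIiJqru6qYdTIjV3iJq8zMzMuph2VEVniIiIiZqph3ZUIjVmd4mrzM3Muph2VUVniIiIiJmph2ZUISNVVmibzN3Muph2VVVWeImZmaqql2ZUIQEiNFaJvMzMuphmZVVWeImru7u7qHZUMQABEjVomrvMuph2VVRVZ4m8zMzMuXZlMQAAASRXiZqruph2VURFZ4m83d3cuXZlQgAAASNWeIiZqph2VDM0Vom83d3cuYdmUxABESNWd3d4iIdmVDIjRXirzMzdyodmVDISIjRXeId3d2ZVVDIiNGebvMzNy5h3ZUMzM0RXeIh3dmVVRDIiNFeKu7zN3Kl3ZUMw=="/>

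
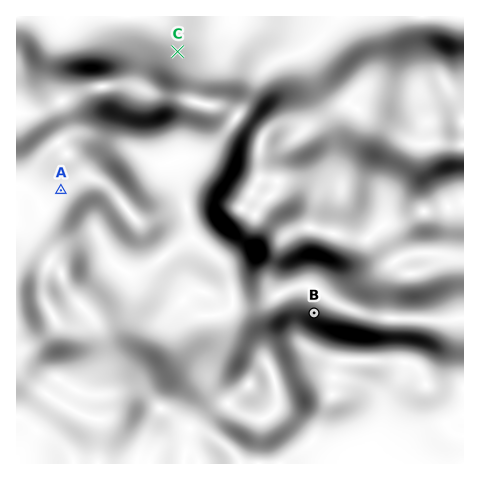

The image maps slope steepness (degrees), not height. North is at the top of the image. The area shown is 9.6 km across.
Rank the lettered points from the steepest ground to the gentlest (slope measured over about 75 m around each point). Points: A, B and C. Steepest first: B C A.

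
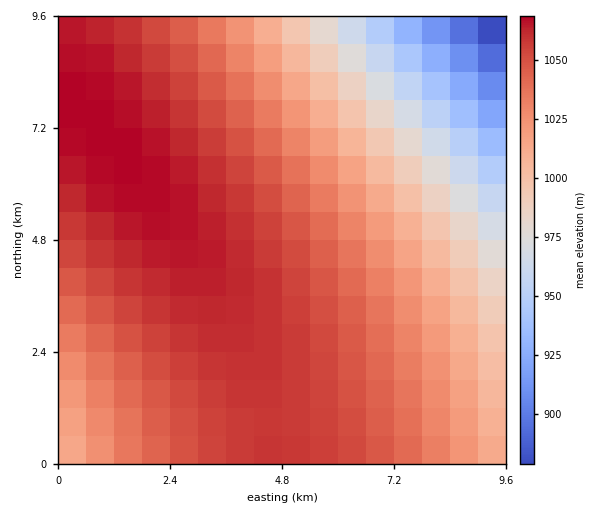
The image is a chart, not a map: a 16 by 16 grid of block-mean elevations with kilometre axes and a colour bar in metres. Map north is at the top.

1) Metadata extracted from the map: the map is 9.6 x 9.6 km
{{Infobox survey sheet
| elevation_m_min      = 865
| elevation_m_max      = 1070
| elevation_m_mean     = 1030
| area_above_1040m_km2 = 49.9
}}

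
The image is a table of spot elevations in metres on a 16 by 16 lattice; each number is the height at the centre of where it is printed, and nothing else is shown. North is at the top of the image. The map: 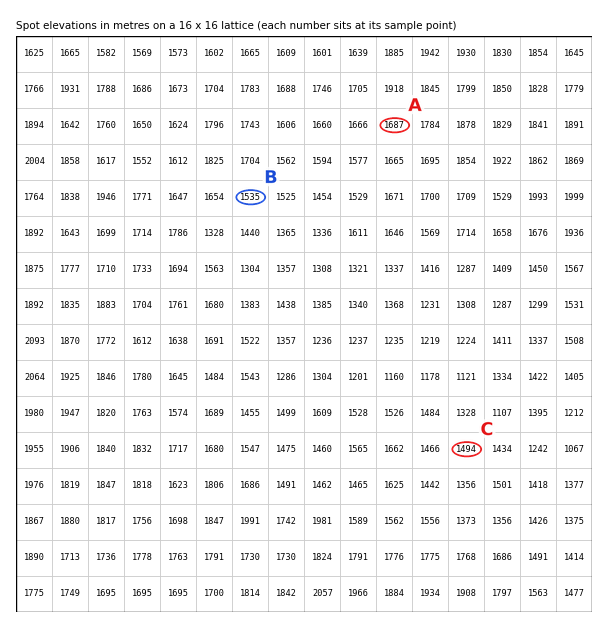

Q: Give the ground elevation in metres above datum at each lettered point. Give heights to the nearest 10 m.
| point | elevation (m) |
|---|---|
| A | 1690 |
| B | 1540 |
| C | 1490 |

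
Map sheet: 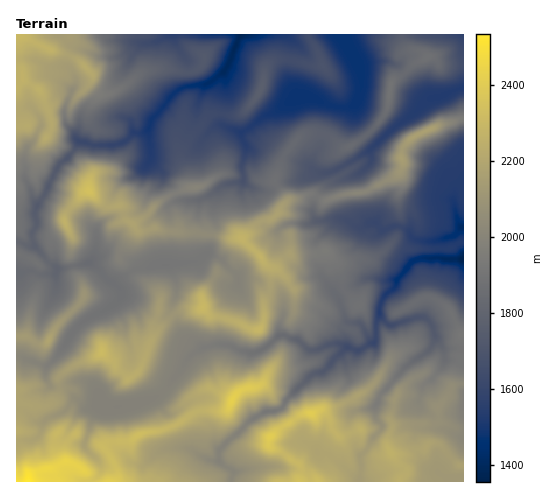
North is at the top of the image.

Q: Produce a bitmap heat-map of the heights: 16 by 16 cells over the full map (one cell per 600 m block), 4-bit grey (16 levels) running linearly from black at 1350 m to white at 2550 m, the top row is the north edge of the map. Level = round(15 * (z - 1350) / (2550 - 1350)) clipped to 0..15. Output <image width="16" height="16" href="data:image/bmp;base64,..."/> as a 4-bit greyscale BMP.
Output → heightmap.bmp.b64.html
<image width="16" height="16" href="data:image/bmp;base64,Qk32AAAAAAAAAHYAAAAoAAAAEAAAABAAAAABAAQAAAAAAIAAAAATCwAAEwsAABAAAAAAAAAAAAAAABEREQAiIiIAMzMzAERERABVVVUAZmZmAHd3dwCIiIgAmZmZAKqqqgC7u7sAzMzMAN3d3QDu7u4A////AN3Mupmbu6uqvLu6mby7qqmqmJq8msuZmamJmKvJd5iImKuoiIllV3eZiamaqHZVVneHibmZhmRlZnd3iJqHYzJoiJiJuXZUImmaqIiJZUQyd7l2dmdmd0KHdzRVRlVIY6lUM0M0VUSGuoZDM0IiJTS6p2QxQzMlVLqWREIjMiVk"/>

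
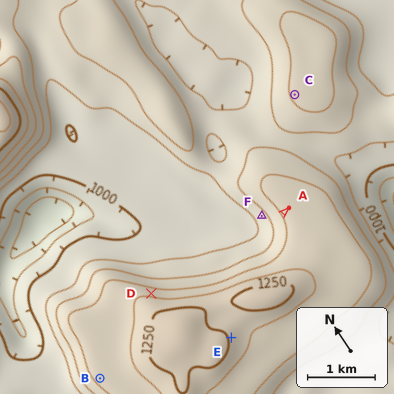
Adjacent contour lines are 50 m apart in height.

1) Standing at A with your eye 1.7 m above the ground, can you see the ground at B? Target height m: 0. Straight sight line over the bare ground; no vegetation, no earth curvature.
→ no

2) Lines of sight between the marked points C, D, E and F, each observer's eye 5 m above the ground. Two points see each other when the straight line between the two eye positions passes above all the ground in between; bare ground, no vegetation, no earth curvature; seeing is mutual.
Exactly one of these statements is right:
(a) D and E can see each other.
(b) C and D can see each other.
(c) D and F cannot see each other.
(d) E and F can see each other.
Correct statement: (b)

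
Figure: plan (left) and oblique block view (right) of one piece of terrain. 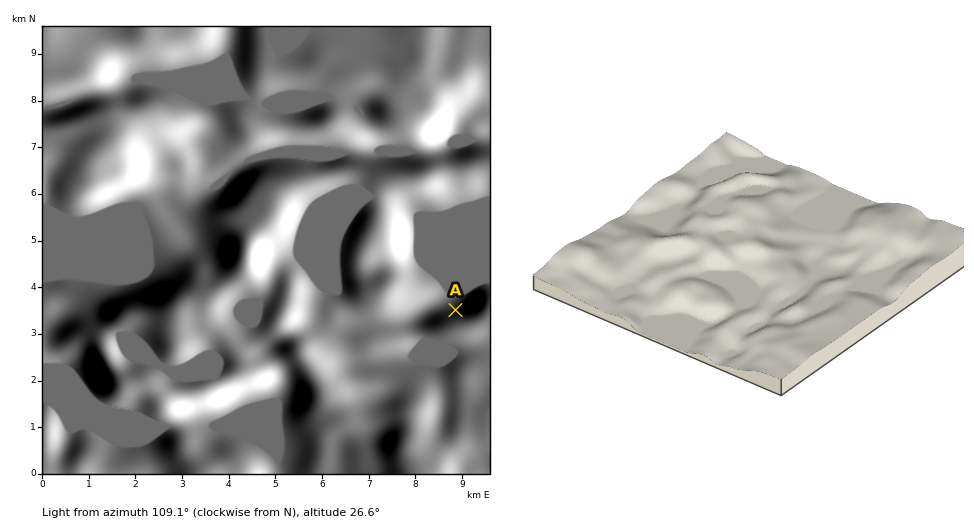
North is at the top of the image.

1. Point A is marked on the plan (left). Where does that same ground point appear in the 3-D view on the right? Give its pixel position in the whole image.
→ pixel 639 311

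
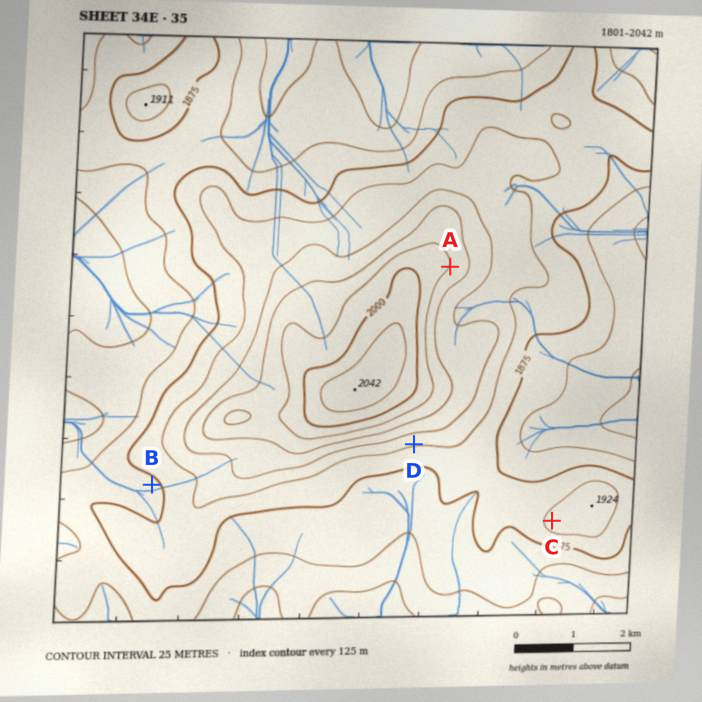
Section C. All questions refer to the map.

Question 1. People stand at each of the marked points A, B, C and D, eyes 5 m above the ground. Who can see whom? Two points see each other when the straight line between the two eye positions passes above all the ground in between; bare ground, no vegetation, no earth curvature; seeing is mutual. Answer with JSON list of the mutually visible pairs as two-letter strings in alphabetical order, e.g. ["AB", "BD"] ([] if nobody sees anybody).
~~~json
["AC", "CD"]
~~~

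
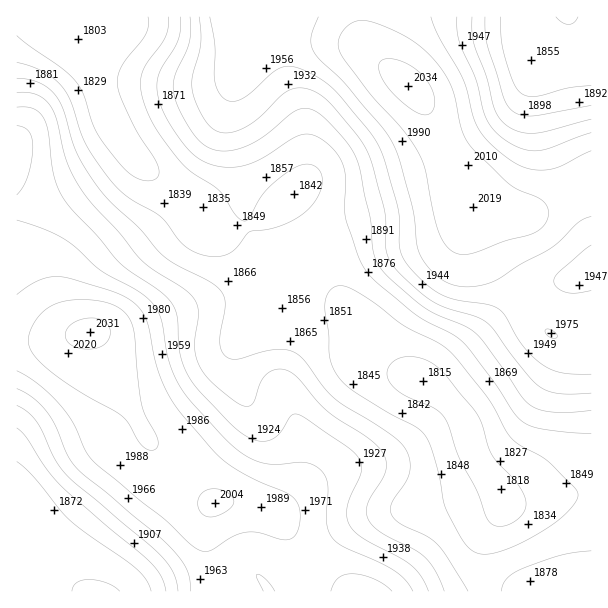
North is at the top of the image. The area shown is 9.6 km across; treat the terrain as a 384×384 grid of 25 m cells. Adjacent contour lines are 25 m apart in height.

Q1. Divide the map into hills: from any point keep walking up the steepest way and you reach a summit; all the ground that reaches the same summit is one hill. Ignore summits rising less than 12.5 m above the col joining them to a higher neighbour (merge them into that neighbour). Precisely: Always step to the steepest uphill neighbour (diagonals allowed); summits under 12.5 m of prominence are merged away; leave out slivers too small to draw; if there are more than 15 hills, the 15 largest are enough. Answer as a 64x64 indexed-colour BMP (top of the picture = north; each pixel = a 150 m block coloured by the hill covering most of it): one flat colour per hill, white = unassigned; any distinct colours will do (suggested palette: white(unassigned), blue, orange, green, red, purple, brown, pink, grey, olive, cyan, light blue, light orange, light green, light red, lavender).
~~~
<image width="64" height="64" href="data:image/bmp;base64,Qk12CAAAAAAAAHYAAAAoAAAAQAAAAEAAAAABAAQAAAAAAAAIAAATCwAAEwsAABAAAAAAAAAA////ALR3HwAOf/8ALKAsACgn1gC9Z5QAS1aMAMJ34wB/f38AIr28AM++FwDox64AeLv/AIrfmACWmP8A1bDFABEREREREREREREREREREVVVVVVVVVVVVVVVERERERERERERERERERERERERERERFVVVVVVVVVVVVVURERERERERERERERERERERERERERERVVVVVVVVVVVVVREREREREREREREREREREREREREREREVVVVVVVVVVVVVERERERERERERERERERERERERERERERFVVVVVVVVVVVURERERERERERERERERERERERERERERERVVVVVVVVVVVREREREREREREREREREREREREREREREREVVVVVVVVVVVEREREREREREREREREREREREREREREREREVVVVVVVVVVREREREREREREREREREREREREREREREREREVVVVVVVVVUREREREREREREREREREREREREREREREREREREVVVVVVRERERERERERERERERERERERERERERERERERERERFVVVMzMzEREREREREREREREREREREREREREREREREREREVMzMzMzMxEREREREREREREREREREREREREREREREREREzMzMzMzEREREREREREREREREREREREREREREREREREzMzMzMzMREREREREREREREREREREREREREREREREREzMzMzMzMxERERERERERERERERERERERERERERERERETMzMzMzMzERERERERERERERERERERERERERERERERERMzMzMzMzMRERERERERERERERERERERERERERERERERMzMzMzMzMxEREREREREREREREREREREREREREREREREzMzMzMzMzEREREREREREREREREREREREREREREREREzMzMzMzMzMRERERERERERERERERERERERERERERERETMzMzMzMzMxERERERERERERERERERERERERERERERETMzMzMzMzMzERERERERERERERERERERERERERERERETMzMzMzMzMzMREREREREREREREREREREREREREREREjMzMzMzMzMzMxERERERERERERERERERERERERERERIiIzMzMzMzMzMzERERERERERERERERERERERERERERIiIiMzMzMzMzMzMRERERERERERERERERERERERERERIiIiIjMzMzMzMzMxERERERERERERERERERERERERERIiIiIiIzMzMzMzMzEREREREREREREREREREREREREREiIiIiIiMzMzMzMzMREREREREREREREREREREREREREiIiIiIiIjMzMzMzMxERERERERERERERERERIhEREREiIiIiIiIiIzMzMzMzERERERERERERERERERIiIiIiIiIiIiIiIiIiMzMzMzMREREREREREREREREREiIiIiIiIiIiIiIiIiIjMzMzMxERERERERERERERERESIiIiIiIiIiIiIiIiIiIjMzMzERERERERERERERERESIiIiIiIiIiIiIiIiIiIiIiMzMRERERERERERERERERIiIiIiIiIiIiIiIiIiIiIiIiIxERERERERERERERERIiIiIiIiIiIiIiIiIiIiIiIiIiEREREREREREREREREiIiIiIiIiIiIiIiIiIiIiIiIiIREREREREREREREREiIiIiIiIiIiIiIiIiIiIiIiIiIhERERERERERERERIiIiIiIiIiIiIiIiIiIiIiIiIiIiERERERERERERERIiIiIiIiIiIiIiIiIiIiIiIiIiIiIRERERERERERERIiIiIiIiIiIiIiIiIiIiIiIiIiIiIhEREREREREREREiIiIiIiIiIiIiIiIiIiIiIiIiIiIiREEREREREREREiIiIiIiIiIiIiIiIiIiIiIiIiIiIiJEREEREREREREiIiIiIiIiIiIiIiIiIiIiIiIiIiIiIkREREEREREREiIiIiIiIiIiIiIiIiIiIiIiIiIiIiIiRERERBERERIiIiIiIiIiIiIiIiIiIiIiIiIiIiIiIiJERERERBERIiIiIiIiIiIiIiIiIiIiIiIiIiIiIiIiIkREREREQRIiIiIiIiIiIiIiIiIiIiIiIiIiIiIiIiIiREREREREIiIiIiIiIiIiIiIiIiIiIiIiIiIiIiIiIiJEREREREQiIiIiIiIiIiIiIiIiIiIiIiIiIiIiIiIiIkREREREQiIiIiIiIiIiIiIiIiIiIiIiIiIiIiIiIiIiREREREQiIiIiIiIiIiIiIiIiIiIiIiIiIiIiIiIiIiJERERERCIiIiIiIiIiIiIiIiIiIiIiIiIiIiIiIiIiIkREREREIiIiIiIiIiIiIiIiIiIiIiIiIiIiIiIiIiIiREREREIiIiIiIiIiIiIiIiIiIiIiIiIiIiIiIiIiIiJEREREQiIiIiIiIiIiIiIiIiIiIiIiIiIiIiIiIiIiIkRERERCIiIiIiIiIiIiIiIiIiIiIiIiIiIiIiIiIiIiRERERCIiIiIiIiIiIiIiIiIiIiIiIiIiIiIiIiIiIiJEREREIiIiIiIiIiIiIiIiIiIiIiIiIiIiIiIiIiIiIkREREQiIiIiIiIiIiIiIiIiIiIiIiIiIiIiIiIiIiIiREREQiIiIiIiIiIiIiIiIiIiIiIiIiIiIiIiIiIiIiJEREQiIiIiIiIiIiIiIiIiIiIiIiIiIiIiIiIiIiIiIkREQiIiIiIiIiIiIiIiIiIiIiIiIiIiIiIiIiIiIiIi"/>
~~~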